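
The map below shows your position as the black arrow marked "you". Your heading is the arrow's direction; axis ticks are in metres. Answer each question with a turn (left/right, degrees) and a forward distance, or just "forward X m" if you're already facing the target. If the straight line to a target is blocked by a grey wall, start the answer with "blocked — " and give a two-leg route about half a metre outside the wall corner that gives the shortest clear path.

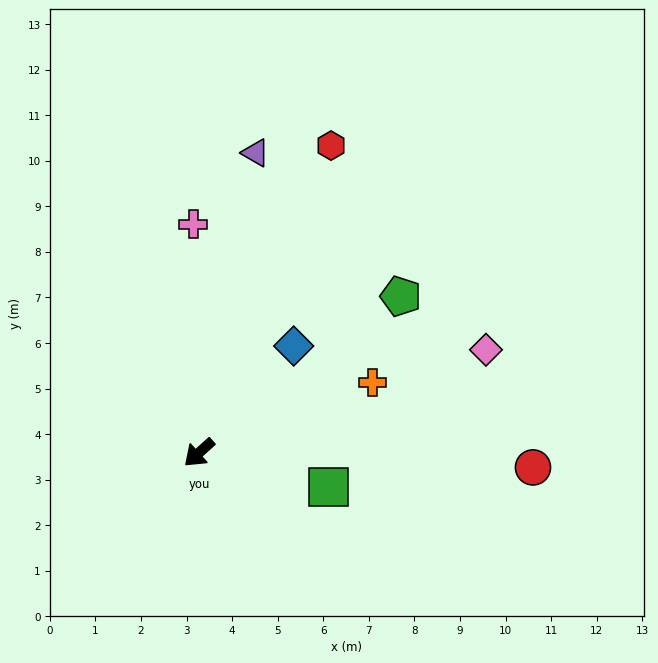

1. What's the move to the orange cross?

turn left 160°, forward 4.1 m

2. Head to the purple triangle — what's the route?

turn right 143°, forward 6.7 m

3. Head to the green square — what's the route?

turn left 123°, forward 2.9 m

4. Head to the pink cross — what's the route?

turn right 131°, forward 5.0 m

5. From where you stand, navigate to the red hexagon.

turn right 155°, forward 7.3 m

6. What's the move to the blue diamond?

turn right 174°, forward 3.1 m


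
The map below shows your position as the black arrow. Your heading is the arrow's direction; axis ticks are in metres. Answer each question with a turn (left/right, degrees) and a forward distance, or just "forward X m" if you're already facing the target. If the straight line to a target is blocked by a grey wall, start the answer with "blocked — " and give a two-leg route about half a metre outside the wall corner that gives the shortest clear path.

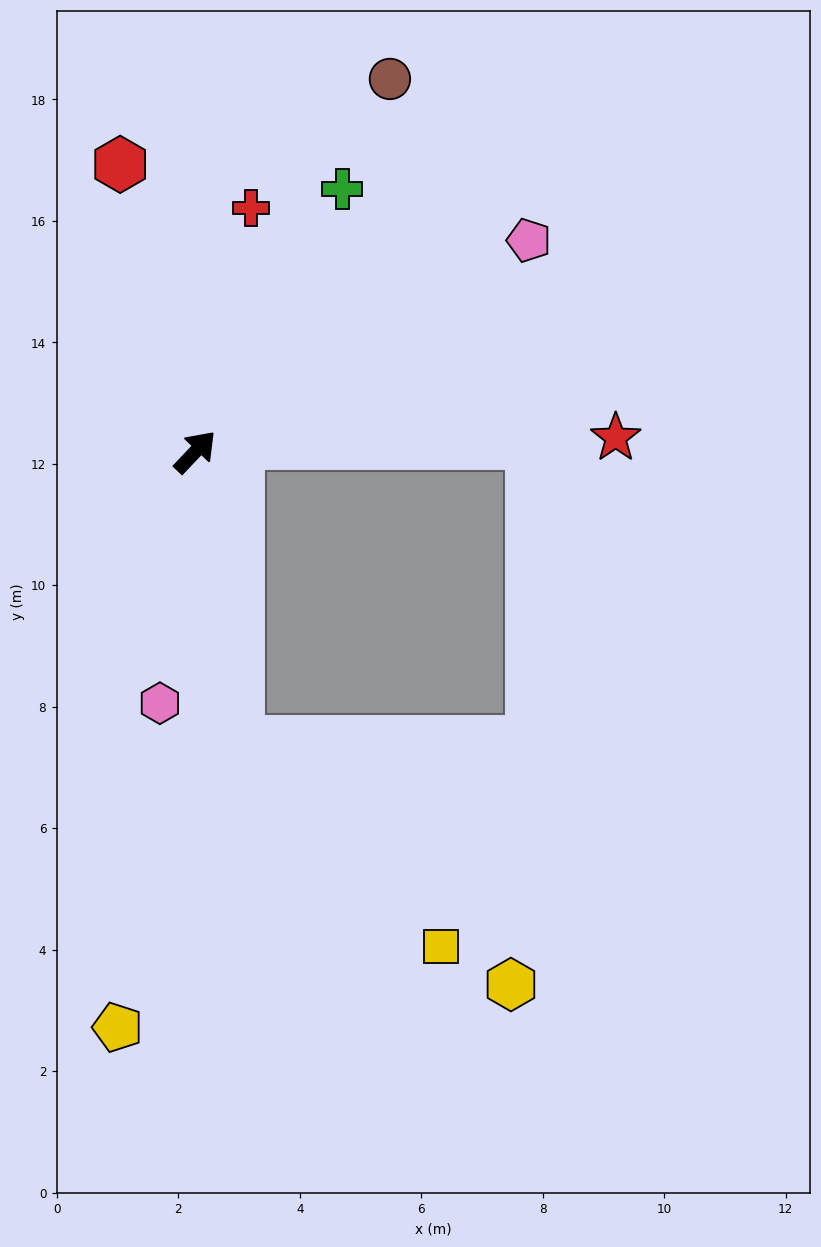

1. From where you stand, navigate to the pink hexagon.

turn right 145°, forward 4.2 m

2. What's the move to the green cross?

turn left 14°, forward 5.0 m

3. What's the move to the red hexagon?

turn left 58°, forward 4.9 m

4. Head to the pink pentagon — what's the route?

turn right 14°, forward 6.5 m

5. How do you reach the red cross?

turn left 31°, forward 4.1 m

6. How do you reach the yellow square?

blocked — turn right 128°, forward 4.8 m, then turn left 36°, forward 4.7 m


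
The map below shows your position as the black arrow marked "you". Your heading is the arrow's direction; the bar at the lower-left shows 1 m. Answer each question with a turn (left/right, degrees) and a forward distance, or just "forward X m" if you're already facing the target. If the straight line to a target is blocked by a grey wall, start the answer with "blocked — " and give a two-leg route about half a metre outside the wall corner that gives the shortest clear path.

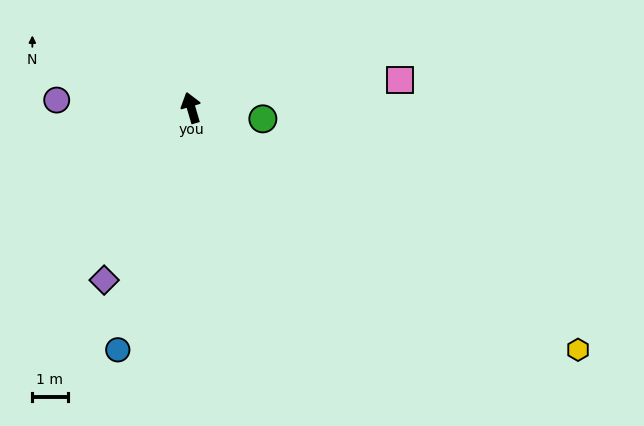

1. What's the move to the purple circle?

turn left 70°, forward 3.8 m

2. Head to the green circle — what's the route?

turn right 115°, forward 2.1 m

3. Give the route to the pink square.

turn right 99°, forward 6.0 m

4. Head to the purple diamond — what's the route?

turn left 137°, forward 5.5 m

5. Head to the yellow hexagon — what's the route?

turn right 138°, forward 12.9 m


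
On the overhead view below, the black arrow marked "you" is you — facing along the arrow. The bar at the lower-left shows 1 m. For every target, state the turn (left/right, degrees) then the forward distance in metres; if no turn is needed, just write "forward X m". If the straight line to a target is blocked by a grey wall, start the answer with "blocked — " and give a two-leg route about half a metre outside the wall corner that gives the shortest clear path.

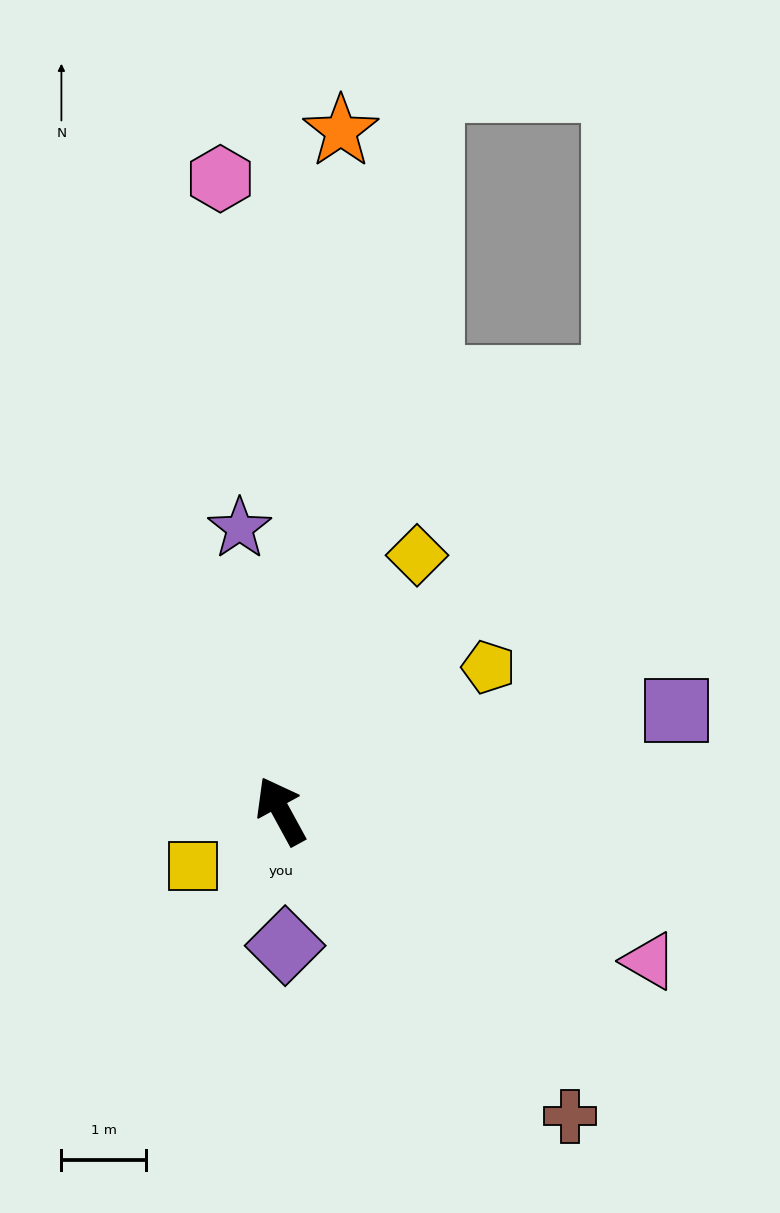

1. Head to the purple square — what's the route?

turn right 104°, forward 4.8 m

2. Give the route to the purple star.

turn right 20°, forward 3.4 m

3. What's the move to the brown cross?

turn right 165°, forward 5.0 m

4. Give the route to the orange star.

turn right 34°, forward 8.1 m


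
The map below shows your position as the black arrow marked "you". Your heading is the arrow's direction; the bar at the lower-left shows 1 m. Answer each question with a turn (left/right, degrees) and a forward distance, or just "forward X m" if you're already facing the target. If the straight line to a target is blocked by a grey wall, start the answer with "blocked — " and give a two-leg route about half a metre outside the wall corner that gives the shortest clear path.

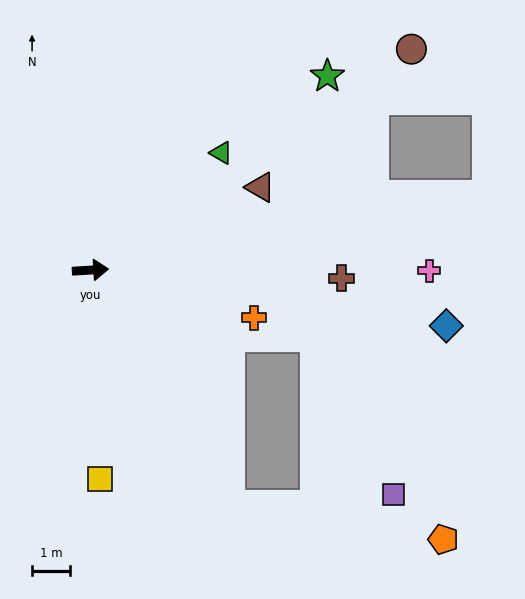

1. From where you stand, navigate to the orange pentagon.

blocked — turn right 63°, forward 7.2 m, then turn left 51°, forward 5.7 m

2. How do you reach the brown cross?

turn right 5°, forward 6.6 m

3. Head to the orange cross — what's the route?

turn right 20°, forward 4.5 m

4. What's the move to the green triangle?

turn left 38°, forward 4.6 m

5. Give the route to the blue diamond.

turn right 12°, forward 9.5 m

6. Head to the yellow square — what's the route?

turn right 91°, forward 5.5 m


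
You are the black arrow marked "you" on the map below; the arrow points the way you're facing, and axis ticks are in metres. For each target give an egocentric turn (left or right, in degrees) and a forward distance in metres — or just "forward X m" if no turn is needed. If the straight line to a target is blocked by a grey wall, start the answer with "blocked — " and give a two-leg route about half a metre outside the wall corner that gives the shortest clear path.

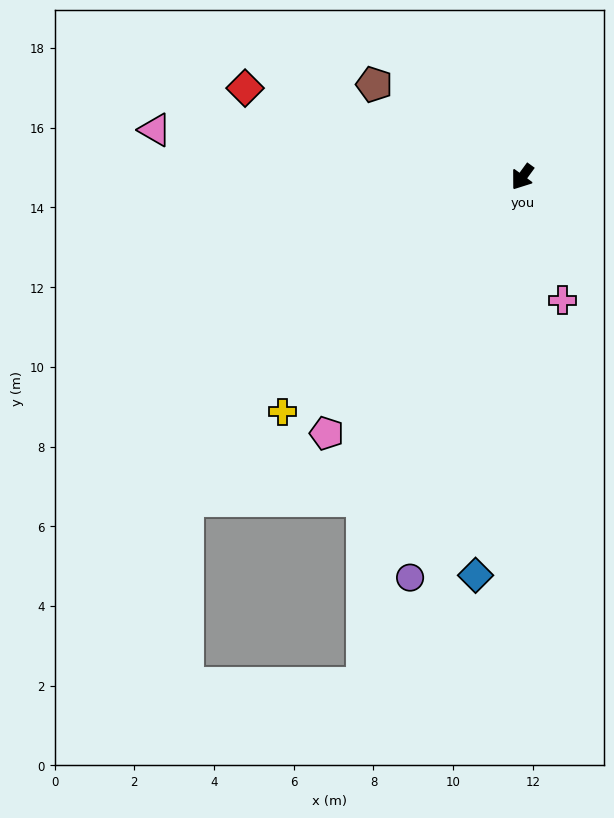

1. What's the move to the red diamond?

turn right 72°, forward 7.3 m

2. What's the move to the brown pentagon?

turn right 86°, forward 4.4 m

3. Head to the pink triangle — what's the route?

turn right 61°, forward 9.3 m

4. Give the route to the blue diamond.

turn left 29°, forward 10.1 m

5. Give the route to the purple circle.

turn left 20°, forward 10.4 m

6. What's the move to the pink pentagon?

forward 8.1 m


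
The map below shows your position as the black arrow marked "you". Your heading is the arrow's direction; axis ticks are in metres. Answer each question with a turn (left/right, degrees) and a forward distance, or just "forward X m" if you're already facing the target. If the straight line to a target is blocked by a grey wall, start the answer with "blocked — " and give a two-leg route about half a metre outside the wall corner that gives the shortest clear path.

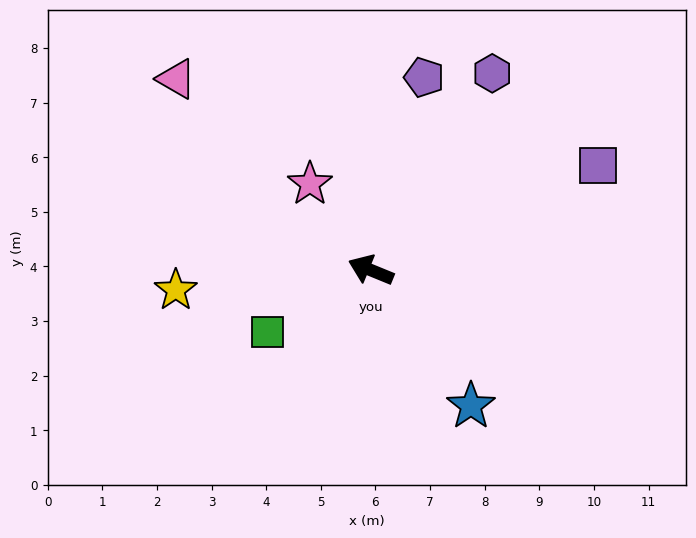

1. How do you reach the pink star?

turn right 33°, forward 1.9 m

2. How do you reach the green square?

turn left 53°, forward 2.2 m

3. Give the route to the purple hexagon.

turn right 99°, forward 4.2 m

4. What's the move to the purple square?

turn right 133°, forward 4.6 m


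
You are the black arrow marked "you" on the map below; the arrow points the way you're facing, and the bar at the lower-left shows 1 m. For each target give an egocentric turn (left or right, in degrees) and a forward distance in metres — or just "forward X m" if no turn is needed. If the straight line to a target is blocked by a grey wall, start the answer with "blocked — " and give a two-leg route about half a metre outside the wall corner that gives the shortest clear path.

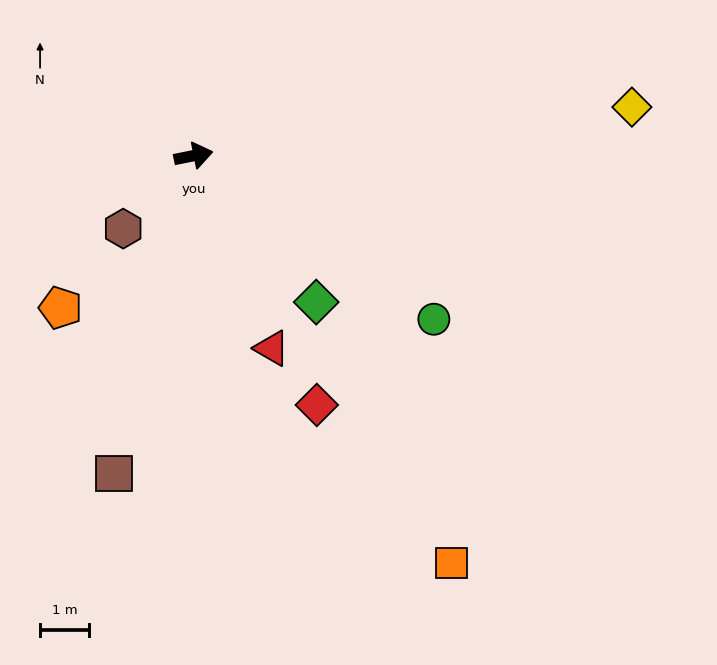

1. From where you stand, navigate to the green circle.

turn right 46°, forward 5.9 m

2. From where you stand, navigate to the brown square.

turn right 115°, forward 6.7 m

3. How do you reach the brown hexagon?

turn right 145°, forward 2.1 m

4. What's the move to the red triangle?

turn right 79°, forward 4.2 m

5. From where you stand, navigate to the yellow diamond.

turn right 5°, forward 9.0 m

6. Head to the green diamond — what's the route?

turn right 61°, forward 3.9 m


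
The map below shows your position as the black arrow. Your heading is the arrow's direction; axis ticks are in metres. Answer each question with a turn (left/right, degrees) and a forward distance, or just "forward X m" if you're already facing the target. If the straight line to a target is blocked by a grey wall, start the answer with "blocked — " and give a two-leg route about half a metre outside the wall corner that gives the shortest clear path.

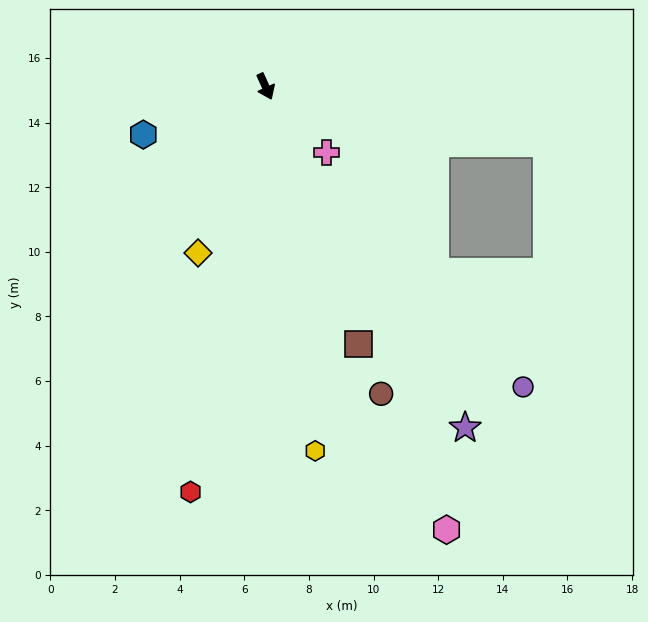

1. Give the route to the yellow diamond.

turn right 46°, forward 5.6 m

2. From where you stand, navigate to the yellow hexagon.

turn right 17°, forward 11.4 m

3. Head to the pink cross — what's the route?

turn left 18°, forward 2.8 m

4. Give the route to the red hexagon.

turn right 35°, forward 12.8 m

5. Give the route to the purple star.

turn left 6°, forward 12.2 m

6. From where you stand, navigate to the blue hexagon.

turn right 93°, forward 4.1 m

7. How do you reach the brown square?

turn right 4°, forward 8.5 m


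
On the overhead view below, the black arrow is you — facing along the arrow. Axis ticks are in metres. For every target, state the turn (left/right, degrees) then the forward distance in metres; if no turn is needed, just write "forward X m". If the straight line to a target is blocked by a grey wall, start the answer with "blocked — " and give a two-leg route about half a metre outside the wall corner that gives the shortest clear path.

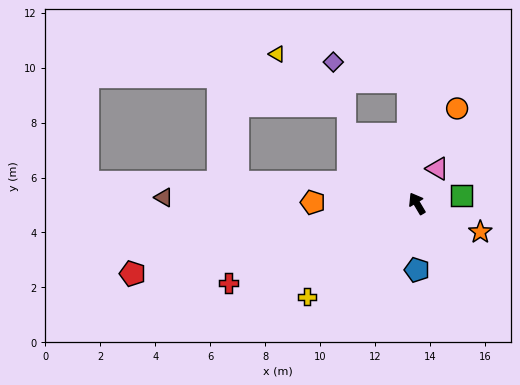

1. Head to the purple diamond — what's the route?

blocked — turn right 27°, forward 4.4 m, then turn left 72°, forward 2.8 m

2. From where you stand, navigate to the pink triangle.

turn right 61°, forward 1.5 m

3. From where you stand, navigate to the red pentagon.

turn left 73°, forward 10.7 m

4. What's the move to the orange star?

turn right 145°, forward 2.5 m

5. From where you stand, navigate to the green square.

turn right 110°, forward 1.6 m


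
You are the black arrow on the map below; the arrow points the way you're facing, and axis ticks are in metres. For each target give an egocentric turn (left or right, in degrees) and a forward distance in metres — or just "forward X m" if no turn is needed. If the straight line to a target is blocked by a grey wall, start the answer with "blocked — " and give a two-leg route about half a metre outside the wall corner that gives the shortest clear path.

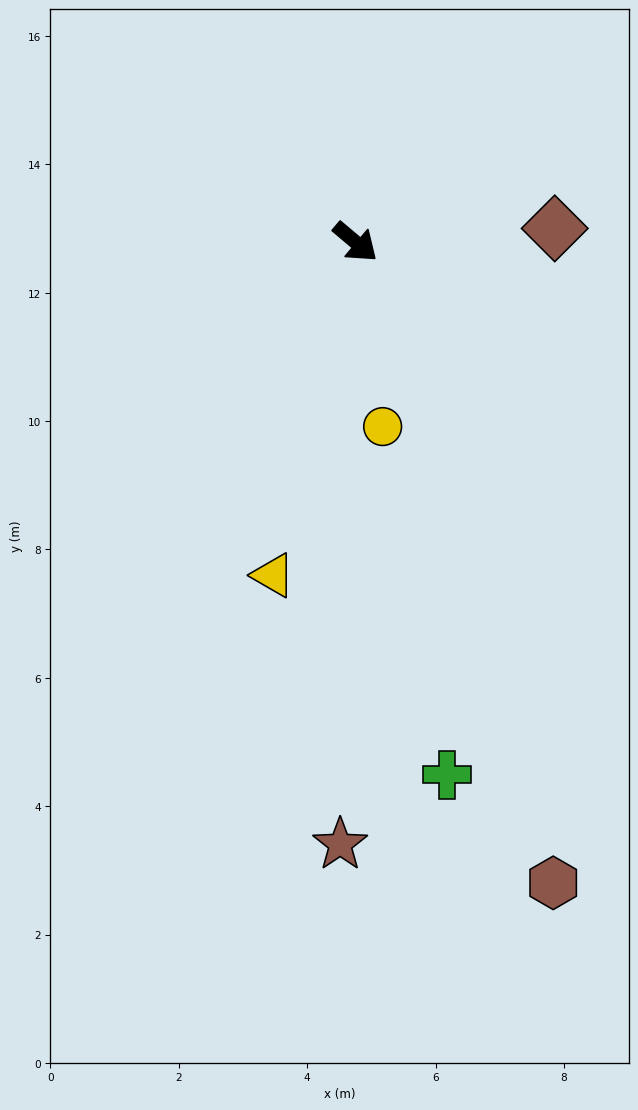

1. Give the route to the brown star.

turn right 51°, forward 9.4 m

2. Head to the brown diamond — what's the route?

turn left 44°, forward 3.1 m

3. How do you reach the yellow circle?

turn right 41°, forward 2.9 m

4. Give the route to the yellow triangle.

turn right 64°, forward 5.3 m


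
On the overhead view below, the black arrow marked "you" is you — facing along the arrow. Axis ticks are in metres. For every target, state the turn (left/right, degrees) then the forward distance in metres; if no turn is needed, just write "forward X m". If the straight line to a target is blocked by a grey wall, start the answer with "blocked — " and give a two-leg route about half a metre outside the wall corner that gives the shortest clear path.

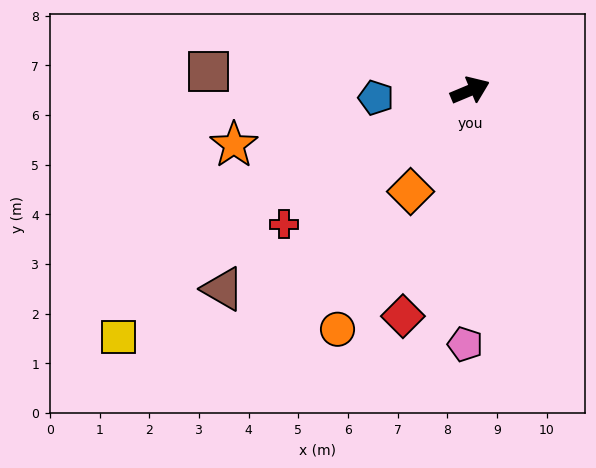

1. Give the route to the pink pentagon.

turn right 114°, forward 5.1 m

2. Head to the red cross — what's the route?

turn right 167°, forward 4.6 m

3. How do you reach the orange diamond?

turn right 143°, forward 2.4 m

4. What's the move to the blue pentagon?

turn left 162°, forward 1.9 m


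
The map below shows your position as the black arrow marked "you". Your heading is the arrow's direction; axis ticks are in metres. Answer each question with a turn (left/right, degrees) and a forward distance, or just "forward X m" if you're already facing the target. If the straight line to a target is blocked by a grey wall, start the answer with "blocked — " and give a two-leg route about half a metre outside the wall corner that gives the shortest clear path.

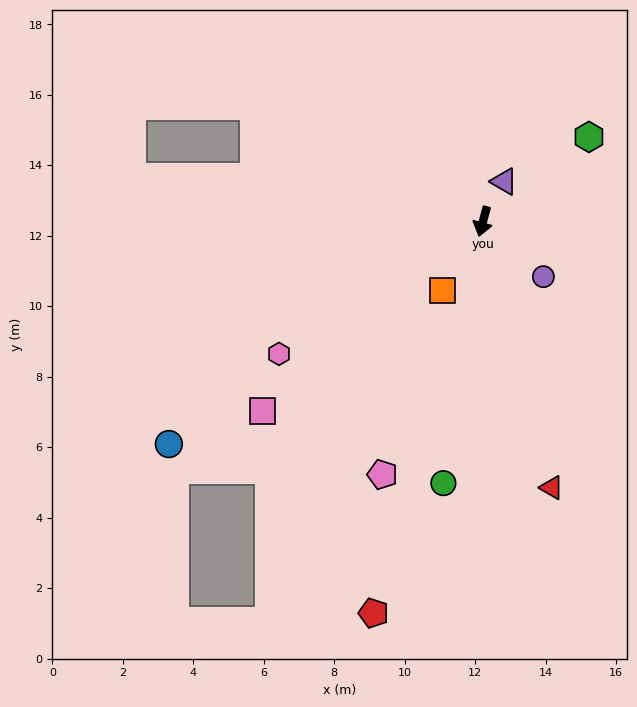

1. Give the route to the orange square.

turn right 15°, forward 2.3 m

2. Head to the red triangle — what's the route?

turn left 29°, forward 7.8 m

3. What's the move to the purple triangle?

turn left 167°, forward 1.3 m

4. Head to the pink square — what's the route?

turn right 34°, forward 8.3 m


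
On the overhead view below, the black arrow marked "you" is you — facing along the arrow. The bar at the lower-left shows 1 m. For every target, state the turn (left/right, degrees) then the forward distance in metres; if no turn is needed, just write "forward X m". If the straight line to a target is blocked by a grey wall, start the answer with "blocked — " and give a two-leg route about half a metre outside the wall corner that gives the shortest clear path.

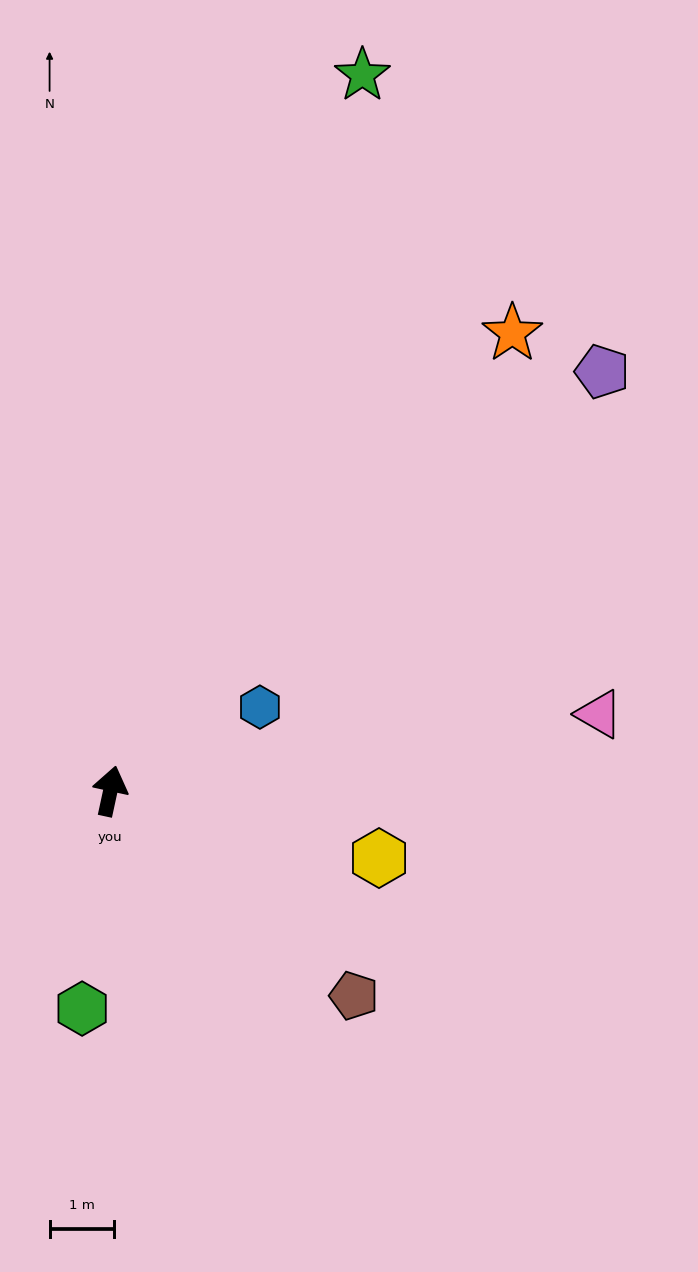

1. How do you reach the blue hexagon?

turn right 49°, forward 2.6 m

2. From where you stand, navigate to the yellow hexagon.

turn right 92°, forward 4.3 m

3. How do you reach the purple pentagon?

turn right 37°, forward 10.0 m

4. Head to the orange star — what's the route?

turn right 29°, forward 9.4 m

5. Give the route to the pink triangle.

turn right 69°, forward 7.6 m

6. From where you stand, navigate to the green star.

turn right 7°, forward 11.7 m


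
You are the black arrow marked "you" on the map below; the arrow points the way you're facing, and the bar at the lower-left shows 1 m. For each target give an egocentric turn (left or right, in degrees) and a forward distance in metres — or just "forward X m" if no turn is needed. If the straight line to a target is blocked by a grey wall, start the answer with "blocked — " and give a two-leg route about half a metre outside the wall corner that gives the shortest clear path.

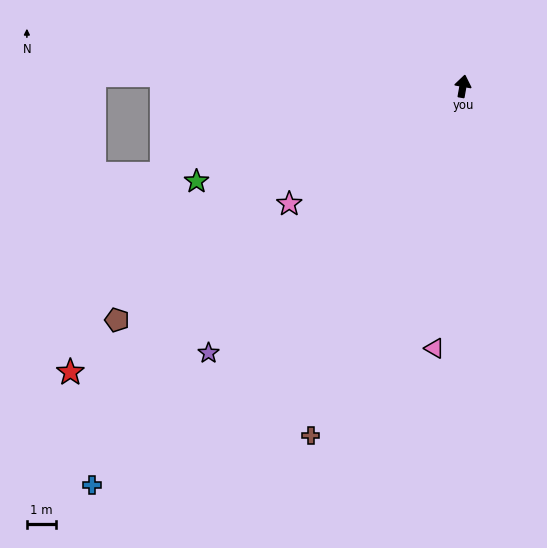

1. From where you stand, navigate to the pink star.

turn left 134°, forward 7.2 m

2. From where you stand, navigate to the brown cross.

turn left 166°, forward 13.0 m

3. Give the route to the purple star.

turn left 146°, forward 12.6 m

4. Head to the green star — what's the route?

turn left 120°, forward 9.6 m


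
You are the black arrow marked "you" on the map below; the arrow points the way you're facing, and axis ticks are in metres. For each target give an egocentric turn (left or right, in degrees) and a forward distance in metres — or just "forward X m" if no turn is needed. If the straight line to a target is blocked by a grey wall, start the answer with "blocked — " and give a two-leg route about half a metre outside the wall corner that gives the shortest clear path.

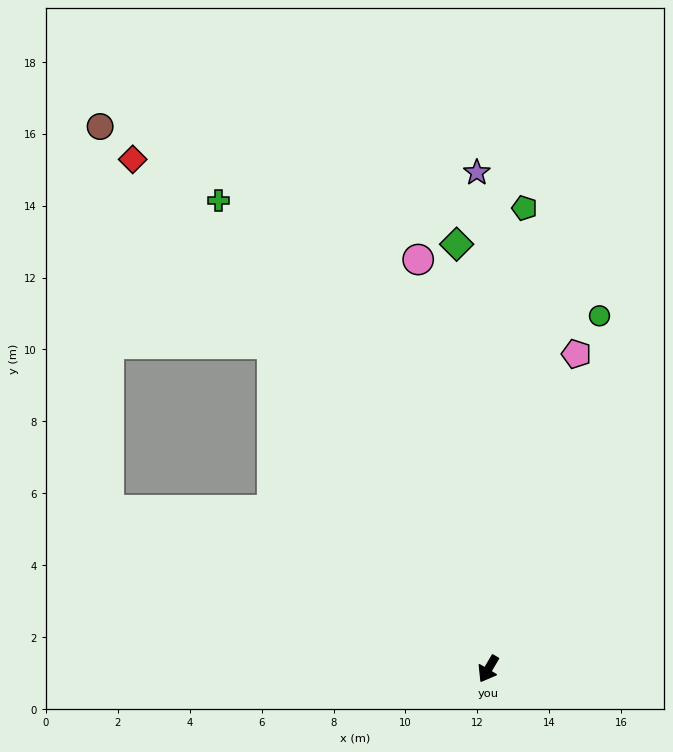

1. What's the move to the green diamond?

turn right 145°, forward 11.8 m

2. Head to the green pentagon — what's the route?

turn right 154°, forward 12.9 m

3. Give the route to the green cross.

turn right 120°, forward 15.0 m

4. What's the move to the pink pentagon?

turn right 165°, forward 9.1 m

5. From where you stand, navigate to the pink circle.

turn right 140°, forward 11.6 m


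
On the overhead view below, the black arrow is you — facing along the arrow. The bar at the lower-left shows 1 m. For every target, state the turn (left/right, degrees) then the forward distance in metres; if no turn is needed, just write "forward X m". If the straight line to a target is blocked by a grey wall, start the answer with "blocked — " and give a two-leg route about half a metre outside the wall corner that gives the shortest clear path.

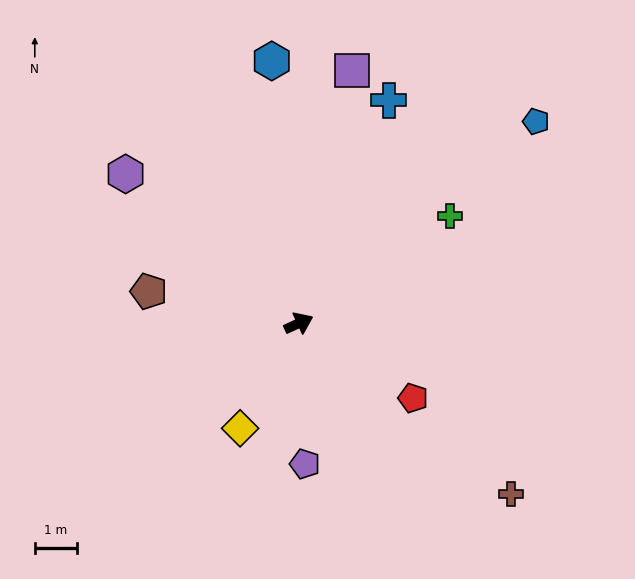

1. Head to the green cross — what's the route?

turn left 11°, forward 4.4 m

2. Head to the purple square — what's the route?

turn left 53°, forward 6.1 m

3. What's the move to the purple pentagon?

turn right 112°, forward 3.3 m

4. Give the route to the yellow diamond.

turn right 144°, forward 2.9 m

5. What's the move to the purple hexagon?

turn left 115°, forward 5.4 m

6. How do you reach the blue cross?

turn left 43°, forward 5.7 m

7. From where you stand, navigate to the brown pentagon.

turn left 143°, forward 3.6 m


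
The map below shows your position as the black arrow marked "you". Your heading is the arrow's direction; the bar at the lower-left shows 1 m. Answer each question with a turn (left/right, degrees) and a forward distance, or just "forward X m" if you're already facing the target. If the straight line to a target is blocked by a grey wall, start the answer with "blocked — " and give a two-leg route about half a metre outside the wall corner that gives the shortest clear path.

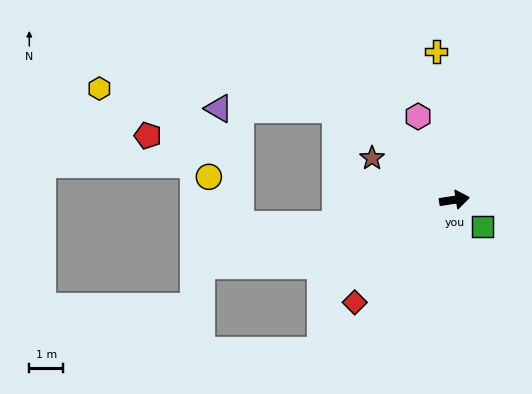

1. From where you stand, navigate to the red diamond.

turn right 143°, forward 4.2 m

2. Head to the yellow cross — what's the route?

turn left 88°, forward 4.4 m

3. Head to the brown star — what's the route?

turn left 145°, forward 2.7 m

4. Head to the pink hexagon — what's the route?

turn left 105°, forward 2.7 m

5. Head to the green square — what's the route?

turn right 53°, forward 1.1 m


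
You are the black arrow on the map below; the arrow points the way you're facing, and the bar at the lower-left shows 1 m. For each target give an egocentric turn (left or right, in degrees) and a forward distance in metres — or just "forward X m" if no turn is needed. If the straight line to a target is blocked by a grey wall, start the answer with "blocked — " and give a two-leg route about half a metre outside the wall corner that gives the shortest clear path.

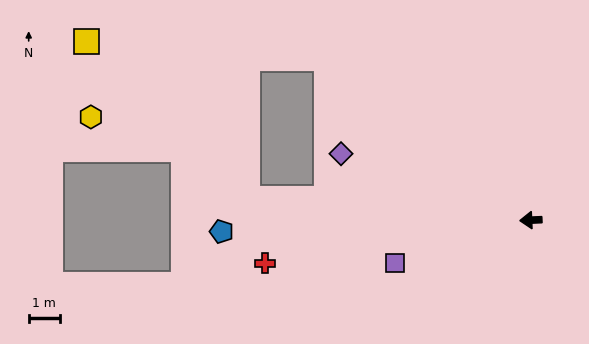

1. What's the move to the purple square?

turn left 15°, forward 4.6 m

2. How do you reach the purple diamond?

turn right 22°, forward 6.4 m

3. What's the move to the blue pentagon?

forward 9.9 m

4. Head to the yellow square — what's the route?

blocked — turn right 41°, forward 8.3 m, then turn left 34°, forward 7.7 m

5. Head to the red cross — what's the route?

turn left 7°, forward 8.6 m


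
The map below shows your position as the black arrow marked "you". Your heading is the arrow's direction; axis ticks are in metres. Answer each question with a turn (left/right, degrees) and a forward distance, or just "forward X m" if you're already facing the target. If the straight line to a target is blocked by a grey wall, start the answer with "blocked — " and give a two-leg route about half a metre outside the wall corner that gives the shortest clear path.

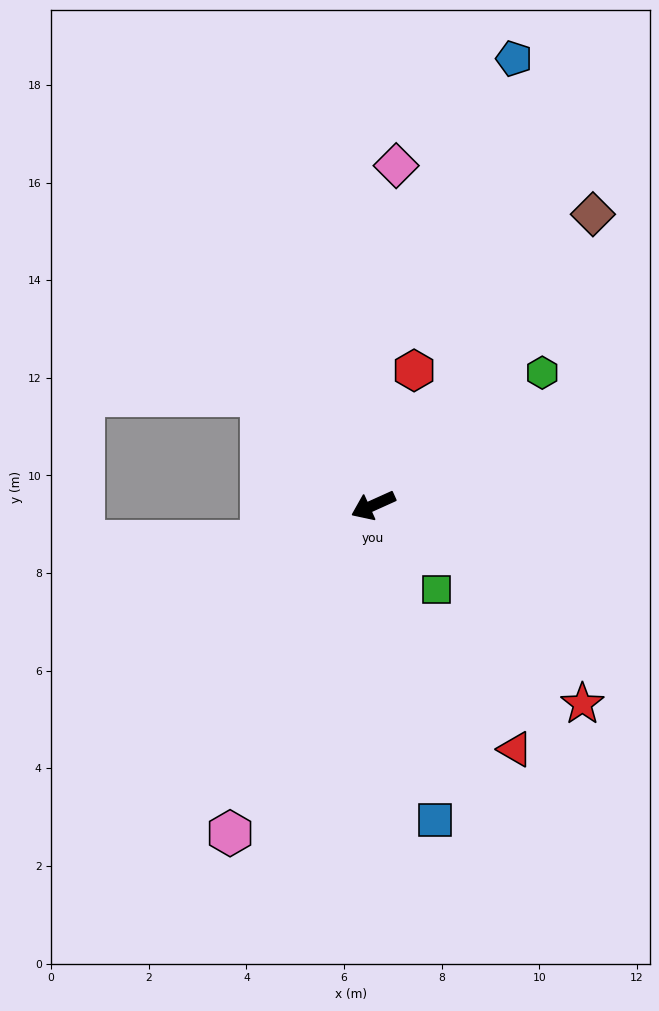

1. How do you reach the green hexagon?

turn right 166°, forward 4.4 m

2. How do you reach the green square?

turn left 103°, forward 2.2 m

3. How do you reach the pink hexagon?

turn left 42°, forward 7.3 m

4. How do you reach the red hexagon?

turn right 131°, forward 2.9 m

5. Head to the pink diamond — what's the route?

turn right 118°, forward 7.0 m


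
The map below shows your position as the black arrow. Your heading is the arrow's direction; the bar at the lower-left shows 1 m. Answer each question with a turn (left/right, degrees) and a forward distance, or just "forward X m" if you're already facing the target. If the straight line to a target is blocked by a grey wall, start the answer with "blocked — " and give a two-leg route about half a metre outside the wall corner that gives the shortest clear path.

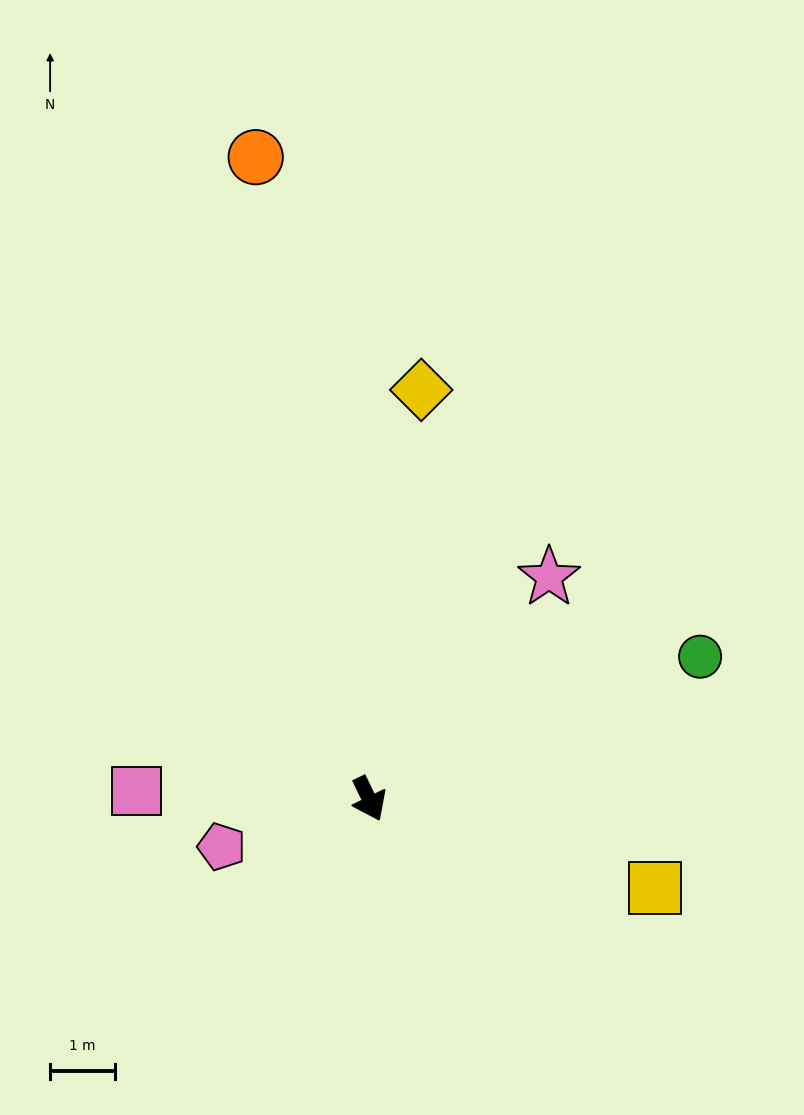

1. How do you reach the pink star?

turn left 115°, forward 4.4 m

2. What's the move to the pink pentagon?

turn right 98°, forward 2.4 m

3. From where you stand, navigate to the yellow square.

turn left 47°, forward 4.6 m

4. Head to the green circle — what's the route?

turn left 87°, forward 5.5 m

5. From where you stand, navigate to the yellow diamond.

turn left 147°, forward 6.3 m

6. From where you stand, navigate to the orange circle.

turn left 164°, forward 10.0 m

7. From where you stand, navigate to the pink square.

turn right 118°, forward 3.6 m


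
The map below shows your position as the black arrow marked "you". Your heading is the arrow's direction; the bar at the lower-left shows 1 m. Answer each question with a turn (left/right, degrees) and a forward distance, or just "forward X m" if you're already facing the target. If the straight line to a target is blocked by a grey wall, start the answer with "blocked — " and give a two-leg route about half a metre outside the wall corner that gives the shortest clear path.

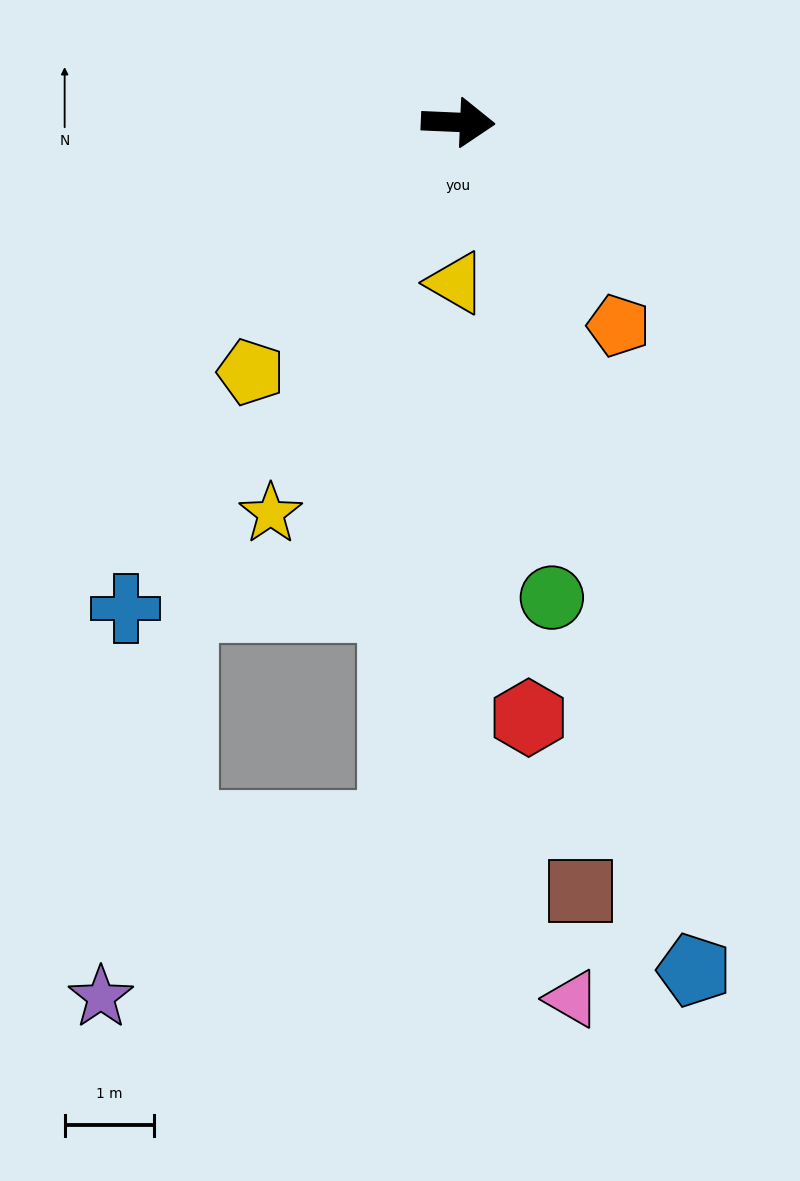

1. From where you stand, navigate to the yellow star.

turn right 113°, forward 4.9 m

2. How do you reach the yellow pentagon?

turn right 127°, forward 3.6 m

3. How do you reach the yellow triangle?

turn right 88°, forward 1.8 m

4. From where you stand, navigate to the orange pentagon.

turn right 49°, forward 2.9 m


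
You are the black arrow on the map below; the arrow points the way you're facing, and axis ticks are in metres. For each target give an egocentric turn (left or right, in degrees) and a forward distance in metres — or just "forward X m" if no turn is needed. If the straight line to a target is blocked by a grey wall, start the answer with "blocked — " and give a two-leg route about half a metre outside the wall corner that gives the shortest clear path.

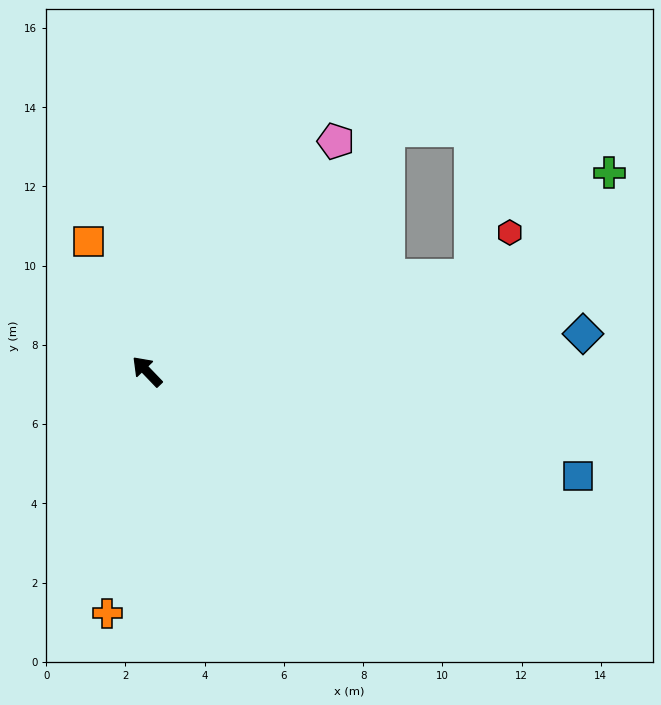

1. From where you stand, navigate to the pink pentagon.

turn right 83°, forward 7.5 m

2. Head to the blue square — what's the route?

turn right 148°, forward 11.2 m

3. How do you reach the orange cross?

turn left 127°, forward 6.2 m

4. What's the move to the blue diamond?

turn right 129°, forward 11.0 m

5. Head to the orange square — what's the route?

turn right 19°, forward 3.6 m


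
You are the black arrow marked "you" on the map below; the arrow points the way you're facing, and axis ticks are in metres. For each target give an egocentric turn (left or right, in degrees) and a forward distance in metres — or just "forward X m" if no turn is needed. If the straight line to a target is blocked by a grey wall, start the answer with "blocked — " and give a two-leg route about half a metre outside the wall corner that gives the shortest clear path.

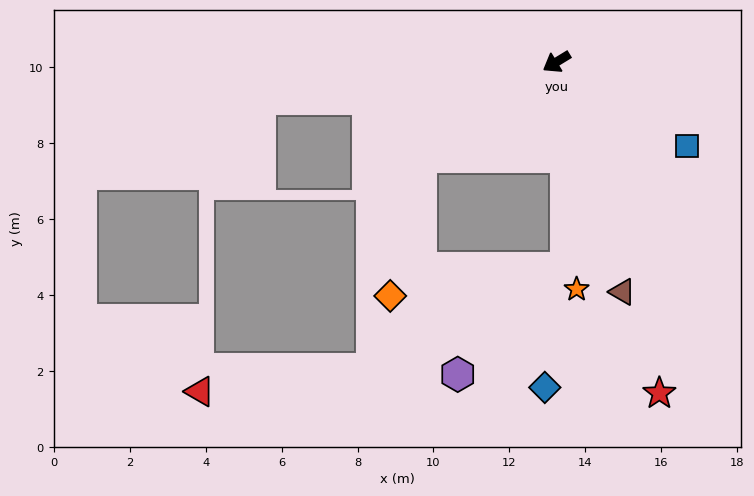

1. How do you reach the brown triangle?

turn left 75°, forward 6.3 m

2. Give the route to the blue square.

turn left 116°, forward 4.1 m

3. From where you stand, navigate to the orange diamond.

blocked — turn left 3°, forward 4.4 m, then turn left 43°, forward 3.8 m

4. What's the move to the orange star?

turn left 64°, forward 6.0 m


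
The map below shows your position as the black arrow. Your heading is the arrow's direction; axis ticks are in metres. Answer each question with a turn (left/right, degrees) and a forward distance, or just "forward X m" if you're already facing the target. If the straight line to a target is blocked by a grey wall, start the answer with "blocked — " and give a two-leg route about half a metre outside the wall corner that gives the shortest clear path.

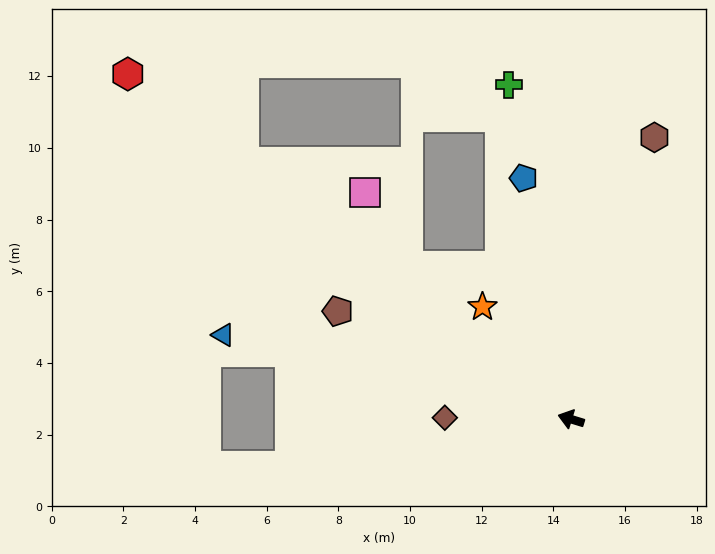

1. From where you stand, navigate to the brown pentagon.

turn right 8°, forward 7.2 m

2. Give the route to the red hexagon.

turn right 21°, forward 15.7 m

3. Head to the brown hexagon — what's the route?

turn right 89°, forward 8.2 m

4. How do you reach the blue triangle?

turn left 3°, forward 10.0 m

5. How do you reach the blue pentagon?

turn right 62°, forward 6.9 m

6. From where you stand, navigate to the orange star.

turn right 35°, forward 4.0 m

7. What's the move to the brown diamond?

turn left 16°, forward 3.5 m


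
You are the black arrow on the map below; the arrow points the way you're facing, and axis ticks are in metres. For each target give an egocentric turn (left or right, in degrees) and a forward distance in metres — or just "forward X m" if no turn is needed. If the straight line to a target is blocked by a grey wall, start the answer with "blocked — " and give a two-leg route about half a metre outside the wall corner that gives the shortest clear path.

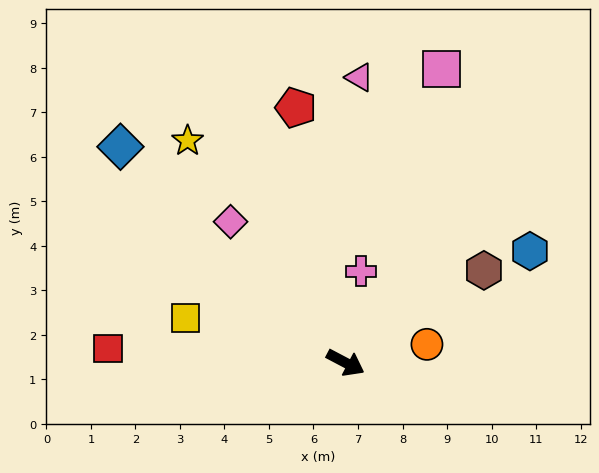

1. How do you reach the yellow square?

turn right 168°, forward 3.7 m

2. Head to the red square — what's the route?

turn right 156°, forward 5.4 m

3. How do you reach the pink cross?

turn left 108°, forward 2.1 m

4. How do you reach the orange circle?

turn left 40°, forward 1.9 m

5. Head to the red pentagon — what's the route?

turn left 129°, forward 5.8 m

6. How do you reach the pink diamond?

turn left 157°, forward 4.1 m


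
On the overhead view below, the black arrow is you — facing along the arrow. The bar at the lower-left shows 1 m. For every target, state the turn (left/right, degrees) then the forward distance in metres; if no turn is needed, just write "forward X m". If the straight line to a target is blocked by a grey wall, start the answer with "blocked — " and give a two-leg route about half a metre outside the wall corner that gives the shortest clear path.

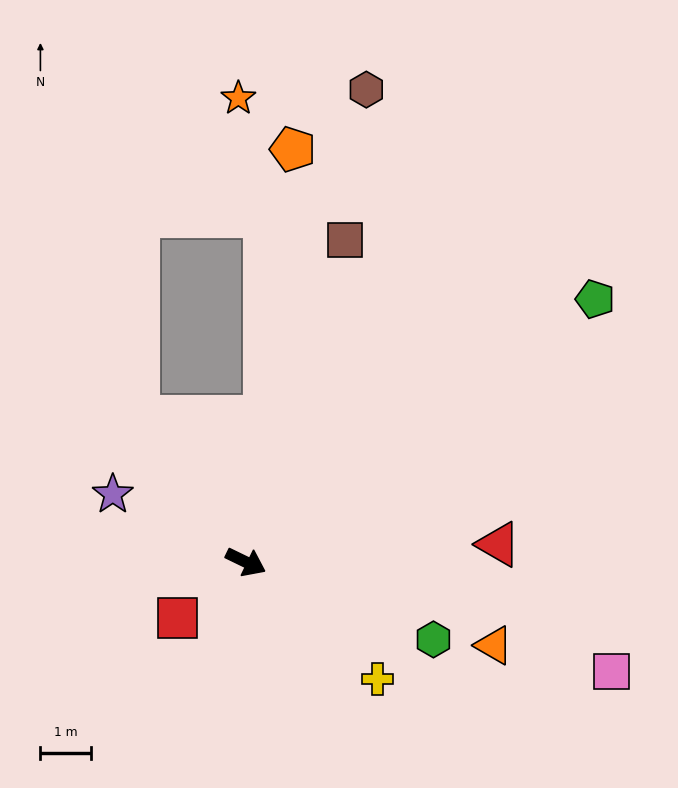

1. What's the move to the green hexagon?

turn left 3°, forward 4.0 m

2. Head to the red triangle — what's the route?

turn left 30°, forward 5.0 m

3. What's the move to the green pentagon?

turn left 63°, forward 8.6 m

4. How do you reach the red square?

turn right 115°, forward 1.7 m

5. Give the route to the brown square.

turn left 99°, forward 6.6 m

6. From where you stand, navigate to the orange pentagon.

turn left 109°, forward 8.1 m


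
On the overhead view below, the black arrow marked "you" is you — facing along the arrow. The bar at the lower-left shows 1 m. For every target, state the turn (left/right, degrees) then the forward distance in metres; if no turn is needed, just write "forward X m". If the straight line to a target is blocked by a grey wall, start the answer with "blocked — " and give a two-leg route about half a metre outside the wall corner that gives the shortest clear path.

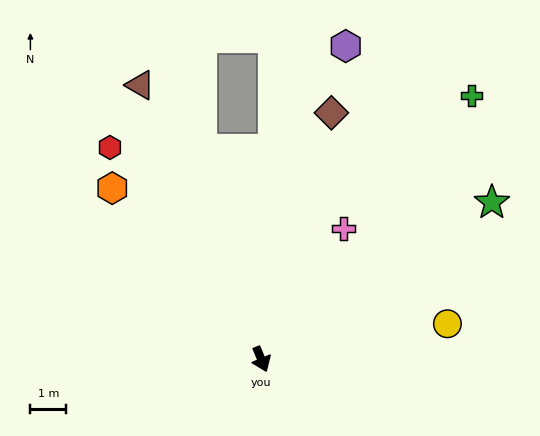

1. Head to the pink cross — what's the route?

turn left 125°, forward 4.3 m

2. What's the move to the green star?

turn left 102°, forward 7.8 m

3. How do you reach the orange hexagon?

turn right 162°, forward 6.3 m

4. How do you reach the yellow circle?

turn left 78°, forward 5.3 m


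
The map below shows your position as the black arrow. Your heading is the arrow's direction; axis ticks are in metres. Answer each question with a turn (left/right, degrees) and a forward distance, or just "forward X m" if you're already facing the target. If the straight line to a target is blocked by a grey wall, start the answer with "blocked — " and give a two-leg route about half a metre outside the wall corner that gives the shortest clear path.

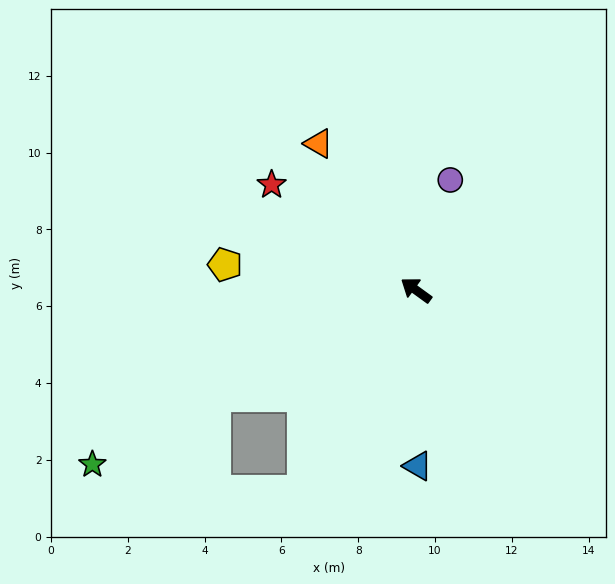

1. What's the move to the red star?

forward 4.7 m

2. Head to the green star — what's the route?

turn left 64°, forward 9.6 m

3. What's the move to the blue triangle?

turn left 126°, forward 4.6 m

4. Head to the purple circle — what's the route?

turn right 71°, forward 3.0 m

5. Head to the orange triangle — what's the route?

turn right 20°, forward 4.6 m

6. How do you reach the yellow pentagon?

turn left 28°, forward 5.0 m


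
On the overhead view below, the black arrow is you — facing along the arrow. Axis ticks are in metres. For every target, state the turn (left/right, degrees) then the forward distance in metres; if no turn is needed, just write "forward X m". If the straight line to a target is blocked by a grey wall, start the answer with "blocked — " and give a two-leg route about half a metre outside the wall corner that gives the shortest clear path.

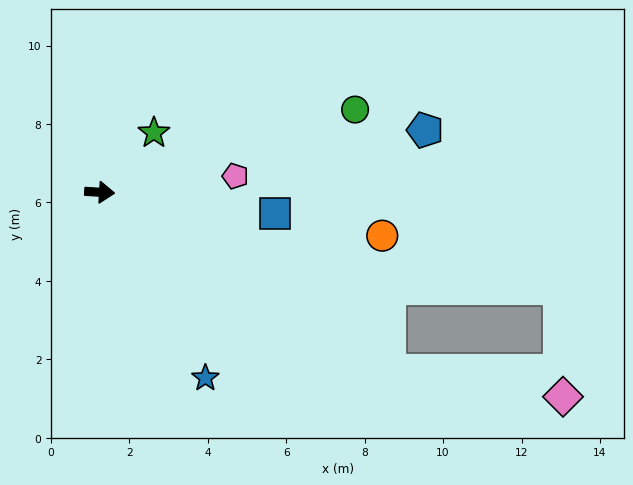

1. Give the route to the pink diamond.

blocked — turn right 28°, forward 8.7 m, then turn left 23°, forward 4.5 m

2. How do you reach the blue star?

turn right 57°, forward 5.4 m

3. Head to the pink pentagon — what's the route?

turn left 10°, forward 3.5 m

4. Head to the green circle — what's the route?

turn left 21°, forward 6.8 m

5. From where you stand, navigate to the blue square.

turn right 3°, forward 4.5 m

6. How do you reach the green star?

turn left 51°, forward 2.1 m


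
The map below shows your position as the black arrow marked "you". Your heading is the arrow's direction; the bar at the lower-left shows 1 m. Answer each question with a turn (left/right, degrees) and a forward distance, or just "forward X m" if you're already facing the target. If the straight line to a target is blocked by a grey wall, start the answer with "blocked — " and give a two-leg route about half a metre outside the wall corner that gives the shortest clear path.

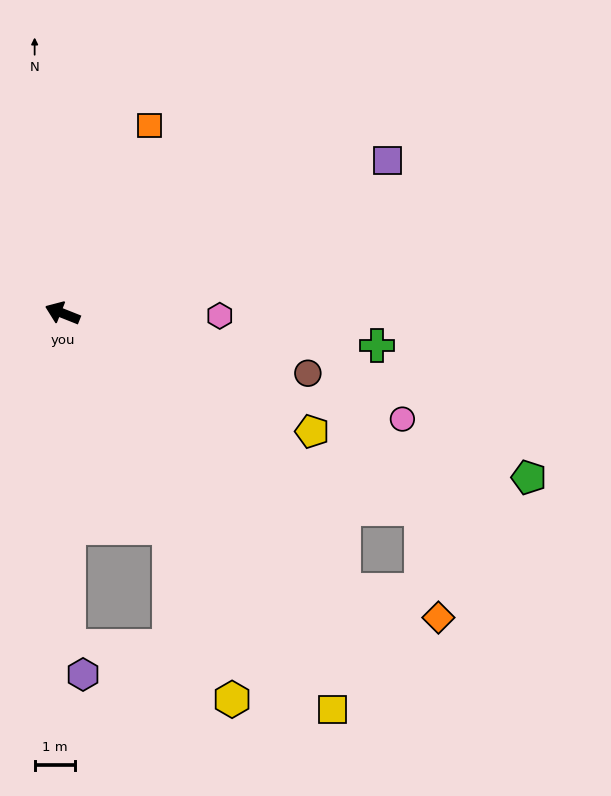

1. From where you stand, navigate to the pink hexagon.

turn right 159°, forward 3.9 m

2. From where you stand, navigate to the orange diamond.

blocked — turn left 157°, forward 9.8 m, then turn left 29°, forward 2.5 m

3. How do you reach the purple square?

turn right 133°, forward 8.9 m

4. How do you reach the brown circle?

turn right 172°, forward 6.3 m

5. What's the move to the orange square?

turn right 93°, forward 5.2 m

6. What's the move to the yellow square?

turn left 146°, forward 12.0 m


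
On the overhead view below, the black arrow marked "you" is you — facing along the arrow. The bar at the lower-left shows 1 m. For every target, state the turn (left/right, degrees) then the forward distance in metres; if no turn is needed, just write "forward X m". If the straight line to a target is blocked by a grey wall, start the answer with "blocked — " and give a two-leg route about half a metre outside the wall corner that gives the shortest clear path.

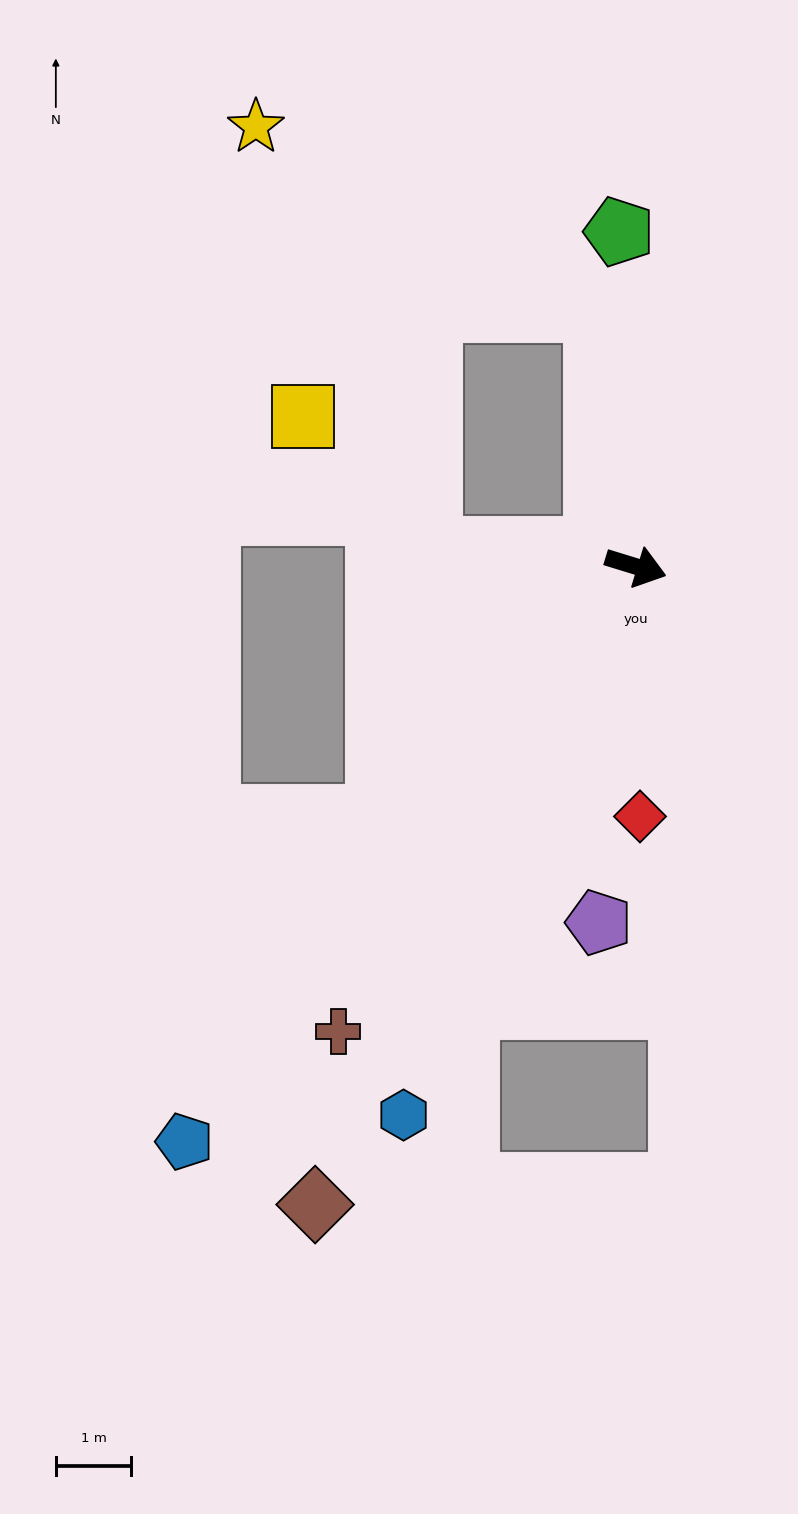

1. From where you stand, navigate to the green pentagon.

turn left 110°, forward 4.5 m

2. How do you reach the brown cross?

turn right 106°, forward 7.3 m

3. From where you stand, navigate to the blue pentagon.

turn right 111°, forward 9.7 m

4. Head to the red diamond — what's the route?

turn right 72°, forward 3.3 m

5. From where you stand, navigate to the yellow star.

blocked — turn left 116°, forward 3.4 m, then turn left 53°, forward 5.1 m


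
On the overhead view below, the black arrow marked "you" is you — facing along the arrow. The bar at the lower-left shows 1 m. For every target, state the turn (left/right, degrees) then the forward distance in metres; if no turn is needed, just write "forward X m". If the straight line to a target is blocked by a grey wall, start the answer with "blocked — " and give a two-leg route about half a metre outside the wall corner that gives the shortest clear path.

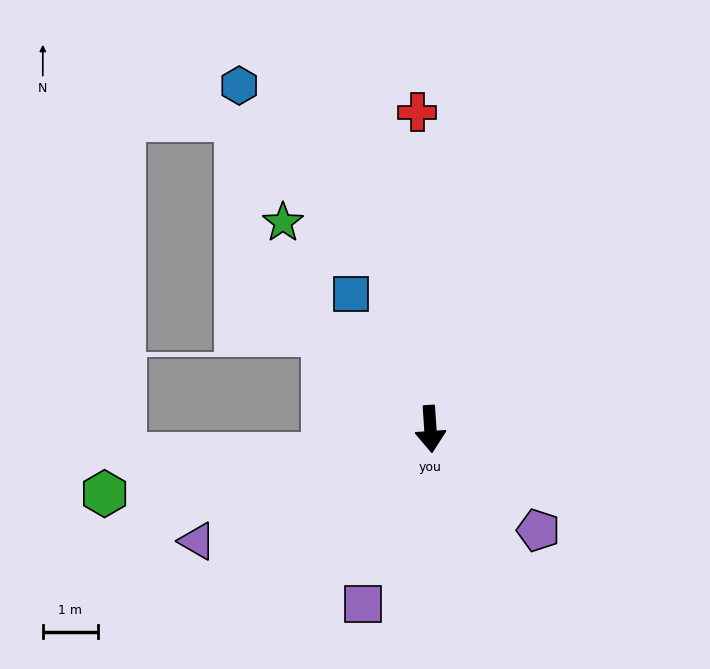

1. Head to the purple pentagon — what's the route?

turn left 43°, forward 2.7 m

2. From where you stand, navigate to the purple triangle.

turn right 68°, forward 4.7 m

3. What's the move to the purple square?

turn right 25°, forward 3.4 m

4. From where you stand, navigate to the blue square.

turn right 153°, forward 2.9 m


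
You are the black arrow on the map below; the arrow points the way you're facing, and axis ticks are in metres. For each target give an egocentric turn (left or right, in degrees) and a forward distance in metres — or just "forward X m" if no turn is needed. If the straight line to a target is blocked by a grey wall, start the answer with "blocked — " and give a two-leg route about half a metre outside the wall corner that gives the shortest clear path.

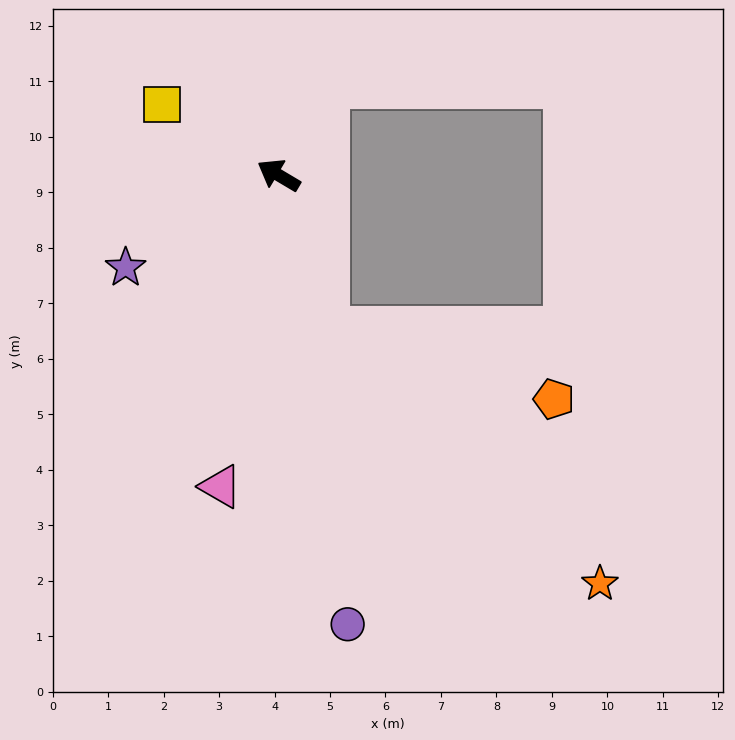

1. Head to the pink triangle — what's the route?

turn left 110°, forward 5.7 m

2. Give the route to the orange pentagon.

blocked — turn left 138°, forward 2.9 m, then turn left 56°, forward 4.3 m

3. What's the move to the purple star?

turn left 62°, forward 3.2 m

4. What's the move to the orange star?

blocked — turn left 138°, forward 2.9 m, then turn left 30°, forward 6.7 m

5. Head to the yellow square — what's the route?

forward 2.5 m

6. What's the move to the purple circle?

turn left 129°, forward 8.2 m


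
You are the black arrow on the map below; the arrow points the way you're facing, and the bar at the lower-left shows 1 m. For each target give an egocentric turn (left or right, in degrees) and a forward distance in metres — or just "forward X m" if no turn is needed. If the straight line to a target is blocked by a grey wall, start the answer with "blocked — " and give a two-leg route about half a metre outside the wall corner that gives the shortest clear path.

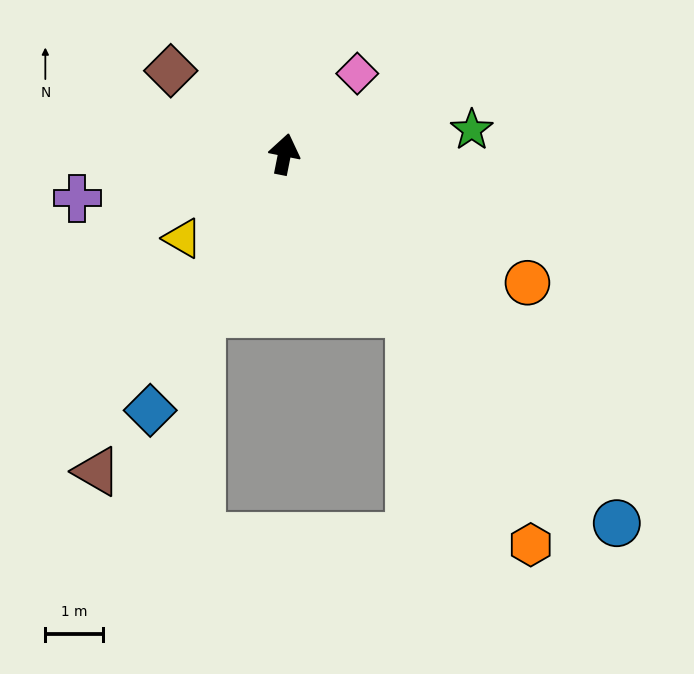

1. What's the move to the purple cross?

turn left 113°, forward 3.7 m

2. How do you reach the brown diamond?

turn left 65°, forward 2.5 m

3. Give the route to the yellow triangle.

turn left 141°, forward 2.3 m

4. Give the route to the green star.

turn right 71°, forward 3.3 m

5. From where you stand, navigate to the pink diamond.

turn right 31°, forward 1.9 m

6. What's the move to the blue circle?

turn right 127°, forward 8.6 m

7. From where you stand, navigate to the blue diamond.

turn left 164°, forward 5.0 m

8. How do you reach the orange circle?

turn right 107°, forward 4.8 m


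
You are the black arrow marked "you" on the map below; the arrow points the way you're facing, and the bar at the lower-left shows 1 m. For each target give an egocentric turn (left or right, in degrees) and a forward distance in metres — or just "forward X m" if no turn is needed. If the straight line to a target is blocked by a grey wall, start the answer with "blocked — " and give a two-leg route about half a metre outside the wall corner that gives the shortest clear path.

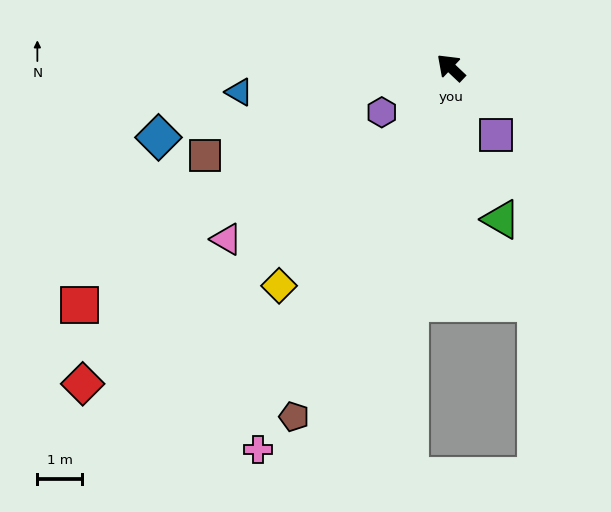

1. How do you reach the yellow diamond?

turn left 95°, forward 6.3 m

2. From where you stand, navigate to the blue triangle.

turn left 50°, forward 4.8 m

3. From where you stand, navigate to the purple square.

turn left 167°, forward 1.8 m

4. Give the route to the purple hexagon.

turn left 76°, forward 1.9 m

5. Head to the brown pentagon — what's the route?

turn left 109°, forward 8.6 m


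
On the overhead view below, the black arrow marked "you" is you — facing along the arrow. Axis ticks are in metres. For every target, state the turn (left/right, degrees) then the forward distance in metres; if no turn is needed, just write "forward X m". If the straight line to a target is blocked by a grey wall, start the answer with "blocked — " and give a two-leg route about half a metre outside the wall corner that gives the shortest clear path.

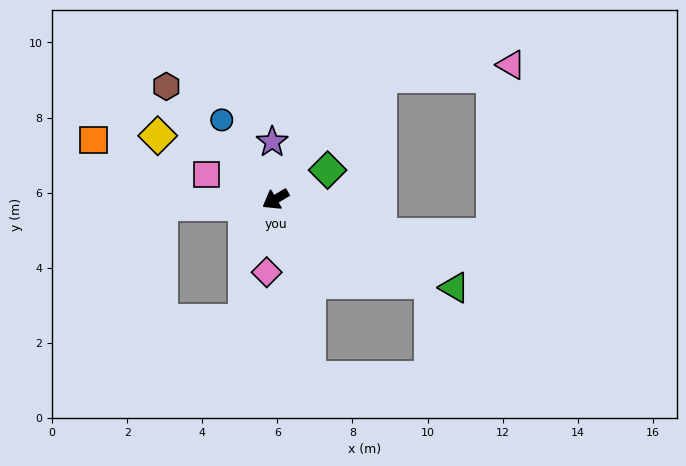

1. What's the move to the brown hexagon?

turn right 77°, forward 4.2 m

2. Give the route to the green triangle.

turn left 123°, forward 5.3 m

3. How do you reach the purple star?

turn right 117°, forward 1.5 m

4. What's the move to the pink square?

turn right 50°, forward 2.0 m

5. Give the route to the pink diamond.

turn left 52°, forward 2.0 m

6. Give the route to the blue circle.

turn right 87°, forward 2.6 m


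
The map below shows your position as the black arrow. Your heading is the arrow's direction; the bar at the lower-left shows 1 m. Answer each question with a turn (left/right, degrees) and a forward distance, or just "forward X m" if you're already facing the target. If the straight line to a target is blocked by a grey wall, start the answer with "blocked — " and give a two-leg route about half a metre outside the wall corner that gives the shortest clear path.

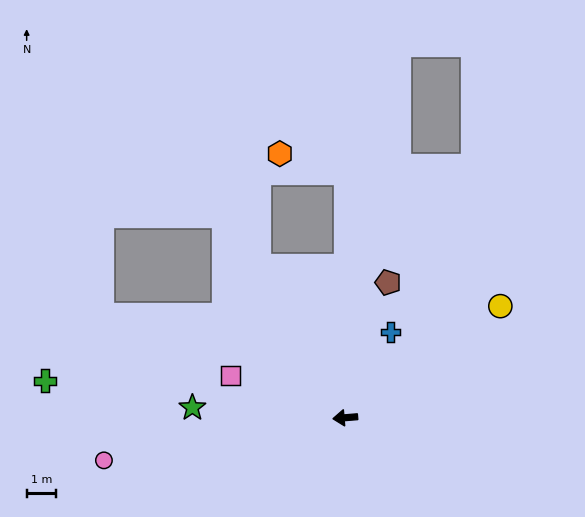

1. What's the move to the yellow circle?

turn right 149°, forward 6.4 m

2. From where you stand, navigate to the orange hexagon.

blocked — turn right 95°, forward 8.3 m, then turn left 74°, forward 2.4 m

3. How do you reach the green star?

turn right 8°, forward 5.2 m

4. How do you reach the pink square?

turn right 25°, forward 4.1 m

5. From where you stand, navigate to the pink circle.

turn left 5°, forward 8.3 m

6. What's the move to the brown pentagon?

turn right 112°, forward 4.8 m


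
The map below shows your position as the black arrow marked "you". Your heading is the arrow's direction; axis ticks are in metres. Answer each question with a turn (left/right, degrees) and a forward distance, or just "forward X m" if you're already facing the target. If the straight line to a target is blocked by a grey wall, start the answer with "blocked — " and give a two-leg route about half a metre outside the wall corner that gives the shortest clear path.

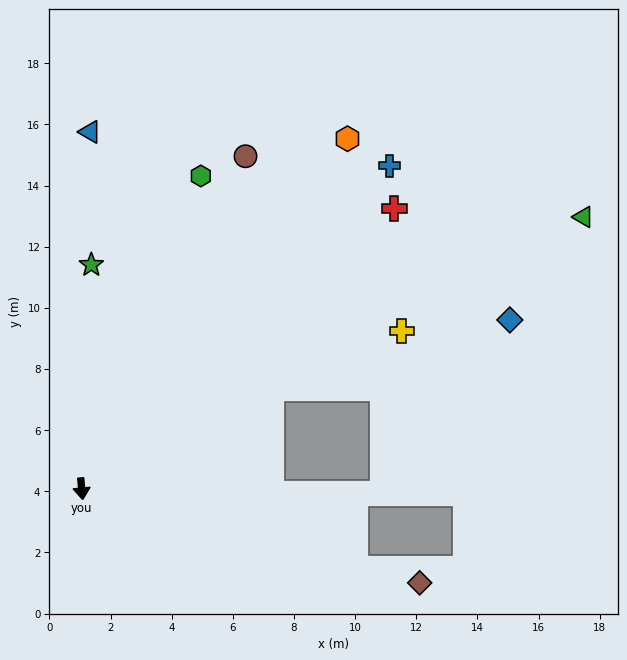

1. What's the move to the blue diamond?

blocked — turn left 113°, forward 7.0 m, then turn right 12°, forward 8.1 m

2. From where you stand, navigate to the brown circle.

turn left 149°, forward 12.1 m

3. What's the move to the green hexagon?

turn left 154°, forward 10.9 m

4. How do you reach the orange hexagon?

turn left 138°, forward 14.4 m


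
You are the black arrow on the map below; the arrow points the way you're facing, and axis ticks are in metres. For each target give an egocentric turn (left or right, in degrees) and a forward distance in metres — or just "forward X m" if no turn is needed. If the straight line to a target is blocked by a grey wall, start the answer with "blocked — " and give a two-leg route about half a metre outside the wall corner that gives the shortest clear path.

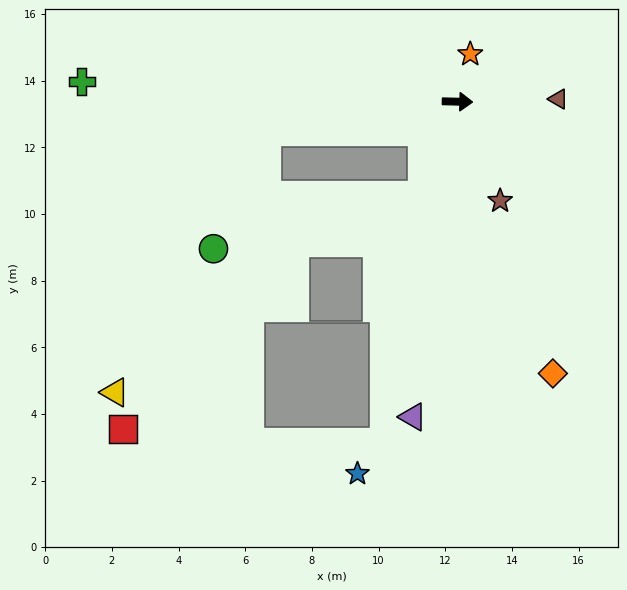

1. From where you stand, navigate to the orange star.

turn left 76°, forward 1.5 m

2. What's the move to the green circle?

blocked — turn right 109°, forward 3.0 m, then turn right 55°, forward 6.5 m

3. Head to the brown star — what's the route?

turn right 65°, forward 3.2 m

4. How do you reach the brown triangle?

turn left 3°, forward 3.0 m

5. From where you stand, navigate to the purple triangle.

turn right 97°, forward 9.6 m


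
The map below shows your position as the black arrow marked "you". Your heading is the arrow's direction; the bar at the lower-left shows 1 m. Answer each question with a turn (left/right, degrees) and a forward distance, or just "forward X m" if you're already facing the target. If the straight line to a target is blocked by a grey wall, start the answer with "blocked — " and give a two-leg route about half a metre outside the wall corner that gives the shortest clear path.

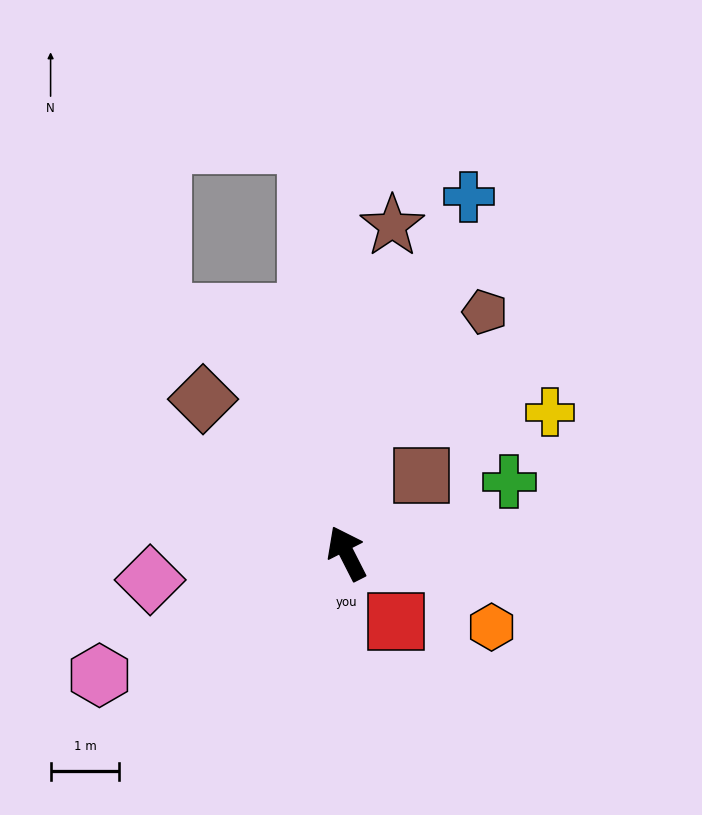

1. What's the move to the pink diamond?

turn left 71°, forward 2.9 m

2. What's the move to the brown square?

turn right 71°, forward 1.6 m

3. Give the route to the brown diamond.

turn left 16°, forward 3.1 m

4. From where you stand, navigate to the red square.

turn right 171°, forward 1.2 m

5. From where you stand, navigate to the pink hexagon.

turn left 89°, forward 4.0 m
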